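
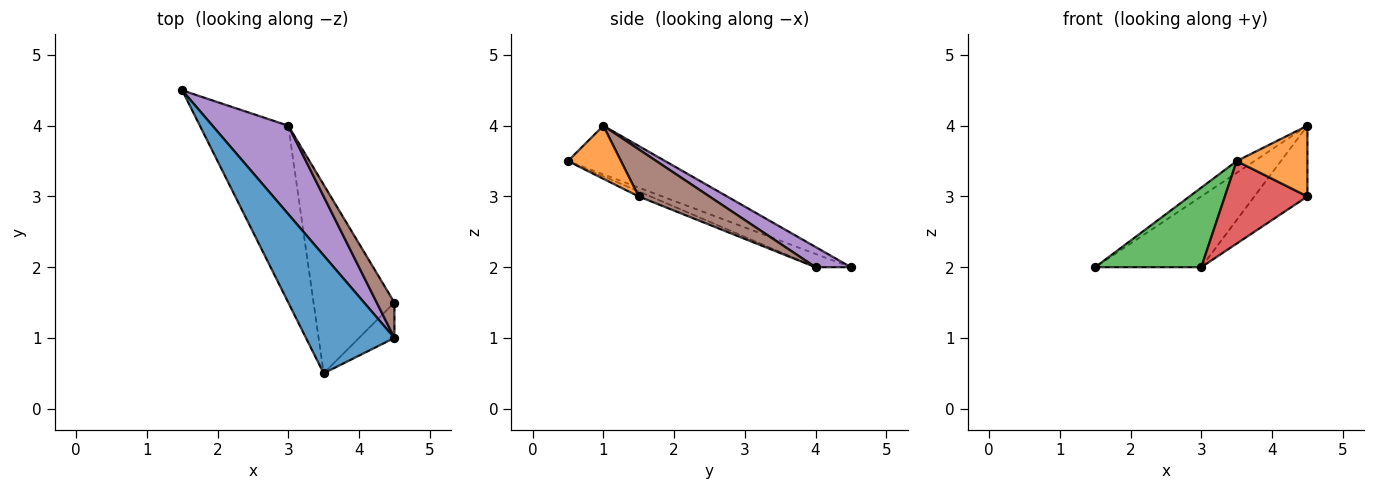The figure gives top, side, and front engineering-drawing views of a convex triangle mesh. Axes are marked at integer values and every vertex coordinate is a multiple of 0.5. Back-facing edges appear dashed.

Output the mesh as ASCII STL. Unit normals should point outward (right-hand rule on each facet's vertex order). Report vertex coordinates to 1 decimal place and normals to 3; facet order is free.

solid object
 facet normal -0.480 0.087 0.873
  outer loop
   vertex 4.5 1.0 4.0
   vertex 1.5 4.5 2.0
   vertex 3.5 0.5 3.5
  endloop
 endfacet
 facet normal 0.557 -0.743 -0.371
  outer loop
   vertex 4.5 1.0 4.0
   vertex 3.5 0.5 3.5
   vertex 4.5 1.5 3.0
  endloop
 endfacet
 facet normal -0.136 -0.407 -0.904
  outer loop
   vertex 3.0 4.0 2.0
   vertex 3.5 0.5 3.5
   vertex 1.5 4.5 2.0
  endloop
 endfacet
 facet normal -0.057 -0.400 -0.915
  outer loop
   vertex 3.0 4.0 2.0
   vertex 4.5 1.5 3.0
   vertex 3.5 0.5 3.5
  endloop
 endfacet
 facet normal 0.204 0.612 0.764
  outer loop
   vertex 3.0 4.0 2.0
   vertex 1.5 4.5 2.0
   vertex 4.5 1.0 4.0
  endloop
 endfacet
 facet normal 0.766 0.575 0.287
  outer loop
   vertex 3.0 4.0 2.0
   vertex 4.5 1.0 4.0
   vertex 4.5 1.5 3.0
  endloop
 endfacet
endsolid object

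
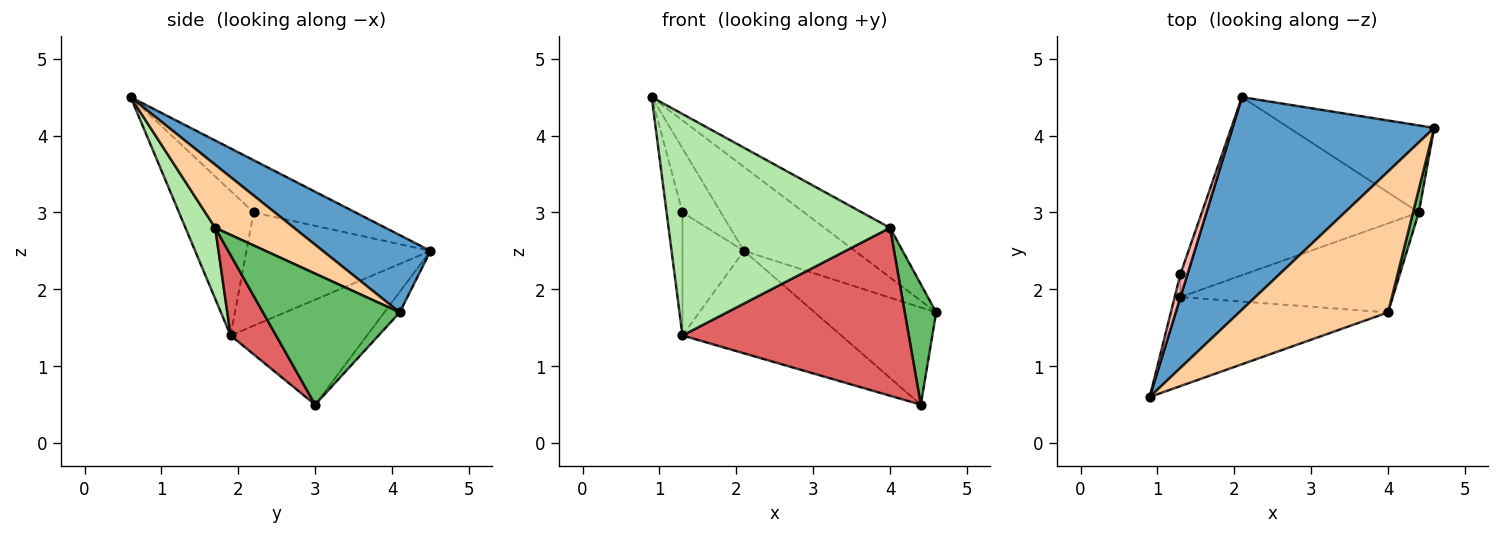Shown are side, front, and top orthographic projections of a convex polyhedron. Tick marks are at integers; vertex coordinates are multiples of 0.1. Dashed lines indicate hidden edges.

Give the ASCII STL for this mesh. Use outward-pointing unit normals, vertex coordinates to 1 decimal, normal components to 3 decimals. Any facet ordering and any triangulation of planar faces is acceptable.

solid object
 facet normal 0.336 0.346 0.876
  outer loop
   vertex 2.1 4.5 2.5
   vertex 0.9 0.6 4.5
   vertex 4.6 4.1 1.7
  endloop
 endfacet
 facet normal -0.094 0.742 -0.664
  outer loop
   vertex 4.4 3.0 0.5
   vertex 2.1 4.5 2.5
   vertex 4.6 4.1 1.7
  endloop
 endfacet
 facet normal -0.394 0.458 -0.797
  outer loop
   vertex 1.3 1.9 1.4
   vertex 2.1 4.5 2.5
   vertex 4.4 3.0 0.5
  endloop
 endfacet
 facet normal 0.371 0.309 0.876
  outer loop
   vertex 4.0 1.7 2.8
   vertex 4.6 4.1 1.7
   vertex 0.9 0.6 4.5
  endloop
 endfacet
 facet normal 0.974 -0.224 0.043
  outer loop
   vertex 4.0 1.7 2.8
   vertex 4.4 3.0 0.5
   vertex 4.6 4.1 1.7
  endloop
 endfacet
 facet normal 0.124 -0.921 -0.370
  outer loop
   vertex 4.0 1.7 2.8
   vertex 0.9 0.6 4.5
   vertex 1.3 1.9 1.4
  endloop
 endfacet
 facet normal 0.175 -0.870 -0.461
  outer loop
   vertex 4.0 1.7 2.8
   vertex 1.3 1.9 1.4
   vertex 4.4 3.0 0.5
  endloop
 endfacet
 facet normal -0.928 0.350 0.126
  outer loop
   vertex 1.3 2.2 3.0
   vertex 0.9 0.6 4.5
   vertex 2.1 4.5 2.5
  endloop
 endfacet
 facet normal -0.977 0.208 -0.039
  outer loop
   vertex 1.3 2.2 3.0
   vertex 1.3 1.9 1.4
   vertex 0.9 0.6 4.5
  endloop
 endfacet
 facet normal -0.947 0.316 -0.059
  outer loop
   vertex 1.3 2.2 3.0
   vertex 2.1 4.5 2.5
   vertex 1.3 1.9 1.4
  endloop
 endfacet
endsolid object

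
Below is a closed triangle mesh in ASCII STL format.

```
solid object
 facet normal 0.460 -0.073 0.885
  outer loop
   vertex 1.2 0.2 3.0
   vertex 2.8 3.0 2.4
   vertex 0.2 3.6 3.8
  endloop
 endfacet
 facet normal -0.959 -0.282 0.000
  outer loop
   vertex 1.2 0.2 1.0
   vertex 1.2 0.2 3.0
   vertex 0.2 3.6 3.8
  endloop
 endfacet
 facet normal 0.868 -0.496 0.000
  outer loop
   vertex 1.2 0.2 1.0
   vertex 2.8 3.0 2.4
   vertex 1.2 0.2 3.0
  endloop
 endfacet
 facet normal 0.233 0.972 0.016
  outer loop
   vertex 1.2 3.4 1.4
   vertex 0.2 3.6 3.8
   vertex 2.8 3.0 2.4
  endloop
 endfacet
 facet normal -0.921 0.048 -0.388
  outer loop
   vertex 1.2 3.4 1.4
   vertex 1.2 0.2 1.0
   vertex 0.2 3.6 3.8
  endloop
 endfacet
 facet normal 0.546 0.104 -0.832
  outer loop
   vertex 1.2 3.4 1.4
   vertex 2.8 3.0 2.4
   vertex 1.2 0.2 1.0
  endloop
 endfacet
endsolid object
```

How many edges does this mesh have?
9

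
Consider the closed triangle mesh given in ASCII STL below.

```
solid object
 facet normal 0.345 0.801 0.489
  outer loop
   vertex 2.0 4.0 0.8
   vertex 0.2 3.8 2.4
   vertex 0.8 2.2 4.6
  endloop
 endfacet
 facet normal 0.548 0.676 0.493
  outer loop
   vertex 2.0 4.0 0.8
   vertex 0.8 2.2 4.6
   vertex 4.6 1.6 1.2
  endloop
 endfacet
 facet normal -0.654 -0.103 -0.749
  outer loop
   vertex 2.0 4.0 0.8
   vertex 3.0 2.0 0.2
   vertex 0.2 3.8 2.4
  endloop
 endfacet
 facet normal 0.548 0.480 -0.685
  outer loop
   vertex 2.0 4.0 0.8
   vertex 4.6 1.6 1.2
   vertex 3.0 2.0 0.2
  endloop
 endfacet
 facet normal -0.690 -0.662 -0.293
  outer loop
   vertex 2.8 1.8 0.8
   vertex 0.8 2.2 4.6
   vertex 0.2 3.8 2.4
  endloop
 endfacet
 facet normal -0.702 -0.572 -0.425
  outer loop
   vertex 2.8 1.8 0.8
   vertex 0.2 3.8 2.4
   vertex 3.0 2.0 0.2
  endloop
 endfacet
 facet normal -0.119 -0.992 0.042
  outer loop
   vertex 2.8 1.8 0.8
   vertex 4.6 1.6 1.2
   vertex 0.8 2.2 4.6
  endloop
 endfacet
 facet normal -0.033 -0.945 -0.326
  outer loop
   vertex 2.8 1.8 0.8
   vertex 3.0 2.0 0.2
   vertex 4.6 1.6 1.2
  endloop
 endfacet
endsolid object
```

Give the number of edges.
12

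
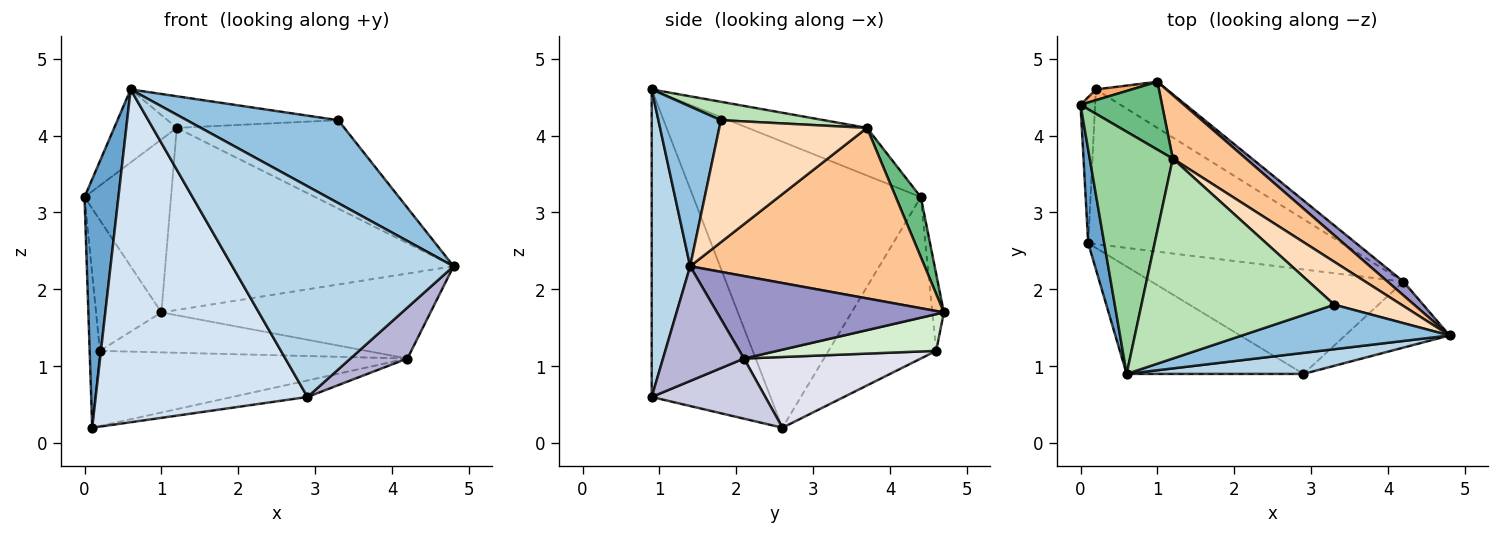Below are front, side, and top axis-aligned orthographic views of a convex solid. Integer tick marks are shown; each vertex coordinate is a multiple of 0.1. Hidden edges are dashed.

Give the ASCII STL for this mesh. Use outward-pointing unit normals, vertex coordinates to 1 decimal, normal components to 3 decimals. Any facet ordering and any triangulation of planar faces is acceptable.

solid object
 facet normal -0.988 -0.147 0.055
  outer loop
   vertex 0.1 2.6 0.2
   vertex 0.6 0.9 4.6
   vertex 0.0 4.4 3.2
  endloop
 endfacet
 facet normal 0.342 -0.828 0.444
  outer loop
   vertex 3.3 1.8 4.2
   vertex 0.6 0.9 4.6
   vertex 4.8 1.4 2.3
  endloop
 endfacet
 facet normal 0.170 -0.980 0.098
  outer loop
   vertex 2.9 0.9 0.6
   vertex 4.8 1.4 2.3
   vertex 0.6 0.9 4.6
  endloop
 endfacet
 facet normal -0.471 -0.840 -0.271
  outer loop
   vertex 2.9 0.9 0.6
   vertex 0.6 0.9 4.6
   vertex 0.1 2.6 0.2
  endloop
 endfacet
 facet normal -0.991 0.094 -0.090
  outer loop
   vertex 0.2 4.6 1.2
   vertex 0.1 2.6 0.2
   vertex 0.0 4.4 3.2
  endloop
 endfacet
 facet normal -0.173 0.982 0.081
  outer loop
   vertex 0.2 4.6 1.2
   vertex 0.0 4.4 3.2
   vertex 1.0 4.7 1.7
  endloop
 endfacet
 facet normal 0.609 0.749 0.261
  outer loop
   vertex 1.2 3.7 4.1
   vertex 4.8 1.4 2.3
   vertex 1.0 4.7 1.7
  endloop
 endfacet
 facet normal 0.621 0.705 0.342
  outer loop
   vertex 1.2 3.7 4.1
   vertex 3.3 1.8 4.2
   vertex 4.8 1.4 2.3
  endloop
 endfacet
 facet normal 0.260 0.899 0.353
  outer loop
   vertex 1.2 3.7 4.1
   vertex 1.0 4.7 1.7
   vertex 0.0 4.4 3.2
  endloop
 endfacet
 facet normal -0.482 0.253 0.839
  outer loop
   vertex 1.2 3.7 4.1
   vertex 0.0 4.4 3.2
   vertex 0.6 0.9 4.6
  endloop
 endfacet
 facet normal 0.094 0.155 0.983
  outer loop
   vertex 1.2 3.7 4.1
   vertex 0.6 0.9 4.6
   vertex 3.3 1.8 4.2
  endloop
 endfacet
 facet normal 0.364 0.610 -0.704
  outer loop
   vertex 4.2 2.1 1.1
   vertex 0.2 4.6 1.2
   vertex 1.0 4.7 1.7
  endloop
 endfacet
 facet normal 0.640 0.759 0.123
  outer loop
   vertex 4.2 2.1 1.1
   vertex 1.0 4.7 1.7
   vertex 4.8 1.4 2.3
  endloop
 endfacet
 facet normal 0.656 -0.462 -0.597
  outer loop
   vertex 4.2 2.1 1.1
   vertex 4.8 1.4 2.3
   vertex 2.9 0.9 0.6
  endloop
 endfacet
 facet normal 0.230 0.152 -0.961
  outer loop
   vertex 4.2 2.1 1.1
   vertex 2.9 0.9 0.6
   vertex 0.1 2.6 0.2
  endloop
 endfacet
 facet normal 0.243 0.424 -0.872
  outer loop
   vertex 4.2 2.1 1.1
   vertex 0.1 2.6 0.2
   vertex 0.2 4.6 1.2
  endloop
 endfacet
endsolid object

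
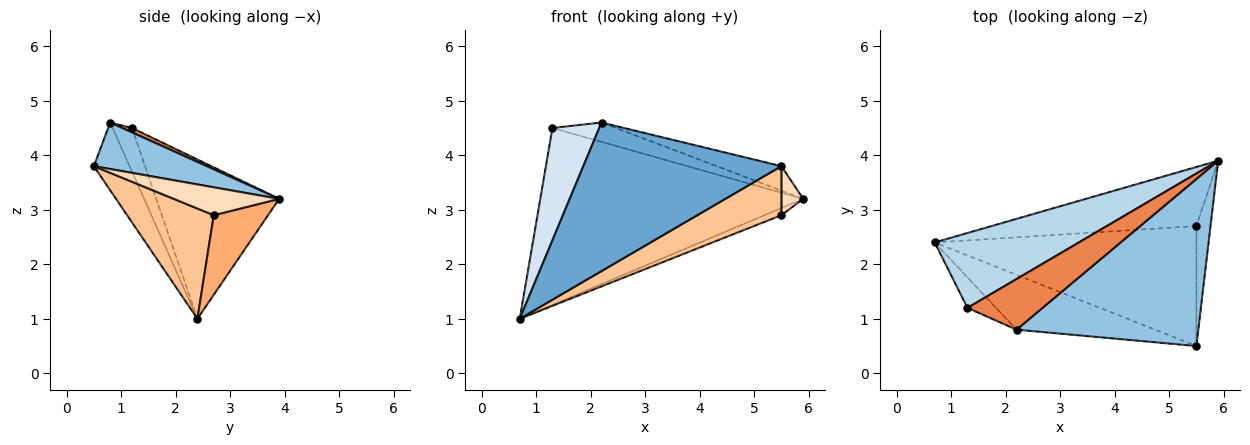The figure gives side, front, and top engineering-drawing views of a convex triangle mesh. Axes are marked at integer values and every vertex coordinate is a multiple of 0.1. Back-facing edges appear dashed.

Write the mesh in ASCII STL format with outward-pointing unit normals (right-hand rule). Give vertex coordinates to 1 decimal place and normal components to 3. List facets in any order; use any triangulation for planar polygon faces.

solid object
 facet normal -0.167 -0.925 -0.342
  outer loop
   vertex 2.2 0.8 4.6
   vertex 0.7 2.4 1.0
   vertex 5.5 0.5 3.8
  endloop
 endfacet
 facet normal 0.245 0.140 0.959
  outer loop
   vertex 2.2 0.8 4.6
   vertex 5.5 0.5 3.8
   vertex 5.9 3.9 3.2
  endloop
 endfacet
 facet normal -0.395 0.846 0.358
  outer loop
   vertex 1.3 1.2 4.5
   vertex 5.9 3.9 3.2
   vertex 0.7 2.4 1.0
  endloop
 endfacet
 facet normal -0.371 -0.896 -0.244
  outer loop
   vertex 1.3 1.2 4.5
   vertex 0.7 2.4 1.0
   vertex 2.2 0.8 4.6
  endloop
 endfacet
 facet normal 0.055 0.356 0.933
  outer loop
   vertex 1.3 1.2 4.5
   vertex 2.2 0.8 4.6
   vertex 5.9 3.9 3.2
  endloop
 endfacet
 facet normal 0.360 0.112 -0.926
  outer loop
   vertex 5.5 2.7 2.9
   vertex 0.7 2.4 1.0
   vertex 5.9 3.9 3.2
  endloop
 endfacet
 facet normal 0.363 -0.353 -0.862
  outer loop
   vertex 5.5 2.7 2.9
   vertex 5.5 0.5 3.8
   vertex 0.7 2.4 1.0
  endloop
 endfacet
 facet normal 0.878 -0.182 -0.444
  outer loop
   vertex 5.5 2.7 2.9
   vertex 5.9 3.9 3.2
   vertex 5.5 0.5 3.8
  endloop
 endfacet
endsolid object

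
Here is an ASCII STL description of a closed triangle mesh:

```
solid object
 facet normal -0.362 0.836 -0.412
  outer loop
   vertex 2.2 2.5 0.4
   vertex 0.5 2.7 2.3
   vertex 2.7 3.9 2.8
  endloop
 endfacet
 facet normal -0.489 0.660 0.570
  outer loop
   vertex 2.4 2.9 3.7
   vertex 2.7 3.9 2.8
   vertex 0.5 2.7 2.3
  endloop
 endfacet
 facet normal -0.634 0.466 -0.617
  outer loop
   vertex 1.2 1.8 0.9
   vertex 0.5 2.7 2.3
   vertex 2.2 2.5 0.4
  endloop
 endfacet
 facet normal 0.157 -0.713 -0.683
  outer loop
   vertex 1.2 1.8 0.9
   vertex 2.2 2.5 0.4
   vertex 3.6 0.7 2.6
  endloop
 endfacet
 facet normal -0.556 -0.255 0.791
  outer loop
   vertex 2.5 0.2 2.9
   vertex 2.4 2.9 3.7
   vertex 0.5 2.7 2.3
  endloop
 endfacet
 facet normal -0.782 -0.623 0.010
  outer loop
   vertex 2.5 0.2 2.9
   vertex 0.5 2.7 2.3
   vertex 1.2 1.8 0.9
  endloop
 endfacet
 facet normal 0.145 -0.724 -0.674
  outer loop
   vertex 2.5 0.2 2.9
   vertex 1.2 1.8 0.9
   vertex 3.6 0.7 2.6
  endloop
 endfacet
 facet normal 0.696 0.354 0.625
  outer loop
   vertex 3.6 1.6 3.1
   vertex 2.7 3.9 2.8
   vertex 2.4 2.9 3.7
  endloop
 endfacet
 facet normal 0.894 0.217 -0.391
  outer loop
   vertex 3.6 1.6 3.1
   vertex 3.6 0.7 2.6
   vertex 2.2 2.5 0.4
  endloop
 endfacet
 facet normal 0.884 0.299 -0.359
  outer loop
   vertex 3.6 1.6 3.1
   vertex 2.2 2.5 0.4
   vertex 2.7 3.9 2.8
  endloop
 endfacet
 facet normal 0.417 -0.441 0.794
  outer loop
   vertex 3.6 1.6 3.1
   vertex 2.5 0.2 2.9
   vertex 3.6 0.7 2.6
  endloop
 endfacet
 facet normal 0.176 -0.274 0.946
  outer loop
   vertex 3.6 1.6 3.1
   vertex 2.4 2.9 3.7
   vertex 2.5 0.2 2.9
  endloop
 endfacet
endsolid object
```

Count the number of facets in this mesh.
12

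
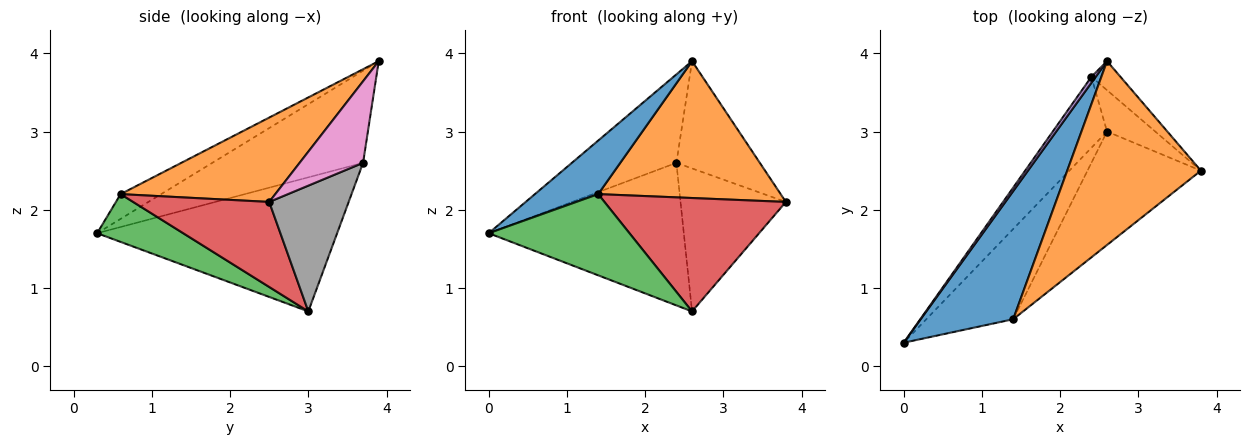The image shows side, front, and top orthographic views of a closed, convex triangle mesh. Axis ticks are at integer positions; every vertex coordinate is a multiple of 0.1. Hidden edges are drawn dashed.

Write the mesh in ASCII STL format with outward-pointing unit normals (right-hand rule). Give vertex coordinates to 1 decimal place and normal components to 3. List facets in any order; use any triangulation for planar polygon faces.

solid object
 facet normal -0.240 -0.374 0.896
  outer loop
   vertex 1.4 0.6 2.2
   vertex 2.6 3.9 3.9
   vertex 0.0 0.3 1.7
  endloop
 endfacet
 facet normal 0.452 -0.533 0.716
  outer loop
   vertex 1.4 0.6 2.2
   vertex 3.8 2.5 2.1
   vertex 2.6 3.9 3.9
  endloop
 endfacet
 facet normal 0.378 -0.619 -0.688
  outer loop
   vertex 1.4 0.6 2.2
   vertex 0.0 0.3 1.7
   vertex 2.6 3.0 0.7
  endloop
 endfacet
 facet normal 0.469 -0.625 -0.625
  outer loop
   vertex 1.4 0.6 2.2
   vertex 2.6 3.0 0.7
   vertex 3.8 2.5 2.1
  endloop
 endfacet
 facet normal -0.821 0.569 0.039
  outer loop
   vertex 2.4 3.7 2.6
   vertex 0.0 0.3 1.7
   vertex 2.6 3.9 3.9
  endloop
 endfacet
 facet normal -0.740 0.602 -0.300
  outer loop
   vertex 2.4 3.7 2.6
   vertex 2.6 3.0 0.7
   vertex 0.0 0.3 1.7
  endloop
 endfacet
 facet normal 0.592 0.778 -0.211
  outer loop
   vertex 2.4 3.7 2.6
   vertex 2.6 3.9 3.9
   vertex 3.8 2.5 2.1
  endloop
 endfacet
 facet normal 0.587 0.778 -0.225
  outer loop
   vertex 2.4 3.7 2.6
   vertex 3.8 2.5 2.1
   vertex 2.6 3.0 0.7
  endloop
 endfacet
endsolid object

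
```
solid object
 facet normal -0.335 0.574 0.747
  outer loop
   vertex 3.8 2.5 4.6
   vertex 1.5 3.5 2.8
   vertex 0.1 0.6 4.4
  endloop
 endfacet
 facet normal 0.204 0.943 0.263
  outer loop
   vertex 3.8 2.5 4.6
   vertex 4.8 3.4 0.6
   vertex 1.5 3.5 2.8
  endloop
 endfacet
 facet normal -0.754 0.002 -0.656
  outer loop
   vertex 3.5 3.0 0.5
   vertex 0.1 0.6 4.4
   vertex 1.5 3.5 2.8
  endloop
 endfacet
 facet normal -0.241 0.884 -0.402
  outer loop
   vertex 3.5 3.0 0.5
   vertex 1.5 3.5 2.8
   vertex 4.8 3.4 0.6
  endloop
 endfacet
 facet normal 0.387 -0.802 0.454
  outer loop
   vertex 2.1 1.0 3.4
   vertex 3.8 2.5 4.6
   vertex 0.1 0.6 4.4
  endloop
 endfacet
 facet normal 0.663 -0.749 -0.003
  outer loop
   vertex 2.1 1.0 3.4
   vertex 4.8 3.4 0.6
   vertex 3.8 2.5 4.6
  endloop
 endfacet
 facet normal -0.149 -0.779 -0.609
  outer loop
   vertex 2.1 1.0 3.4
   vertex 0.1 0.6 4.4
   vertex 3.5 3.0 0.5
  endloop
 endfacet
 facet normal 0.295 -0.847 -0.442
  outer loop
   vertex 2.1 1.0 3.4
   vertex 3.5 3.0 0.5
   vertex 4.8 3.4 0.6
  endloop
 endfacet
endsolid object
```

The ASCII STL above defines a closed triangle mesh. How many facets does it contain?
8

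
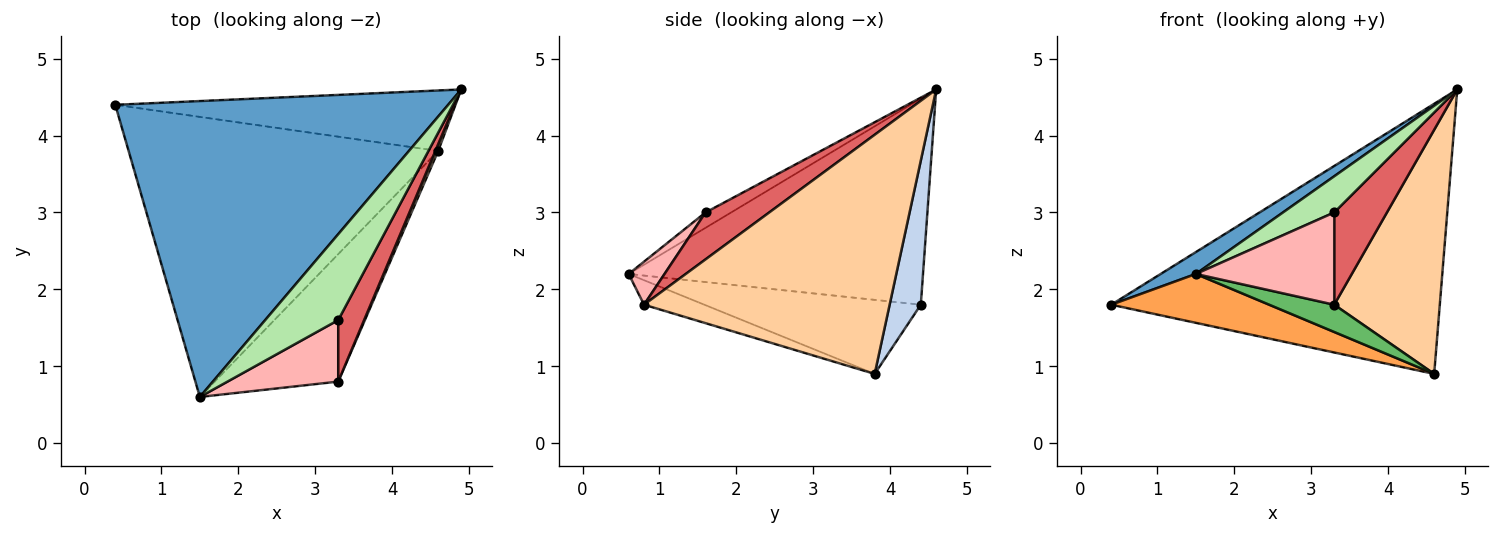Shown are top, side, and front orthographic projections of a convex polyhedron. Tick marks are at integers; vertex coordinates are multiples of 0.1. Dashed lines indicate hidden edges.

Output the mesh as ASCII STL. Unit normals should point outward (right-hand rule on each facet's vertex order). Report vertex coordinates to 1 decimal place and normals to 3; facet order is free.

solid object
 facet normal -0.525 -0.063 0.849
  outer loop
   vertex 1.5 0.6 2.2
   vertex 4.9 4.6 4.6
   vertex 0.4 4.4 1.8
  endloop
 endfacet
 facet normal 0.092 0.972 -0.218
  outer loop
   vertex 4.6 3.8 0.9
   vertex 0.4 4.4 1.8
   vertex 4.9 4.6 4.6
  endloop
 endfacet
 facet normal -0.229 -0.167 -0.959
  outer loop
   vertex 4.6 3.8 0.9
   vertex 1.5 0.6 2.2
   vertex 0.4 4.4 1.8
  endloop
 endfacet
 facet normal 0.919 -0.395 0.011
  outer loop
   vertex 3.3 0.8 1.8
   vertex 4.6 3.8 0.9
   vertex 4.9 4.6 4.6
  endloop
 endfacet
 facet normal -0.190 -0.205 -0.960
  outer loop
   vertex 3.3 0.8 1.8
   vertex 1.5 0.6 2.2
   vertex 4.6 3.8 0.9
  endloop
 endfacet
 facet normal -0.190 -0.381 0.905
  outer loop
   vertex 3.3 1.6 3.0
   vertex 4.9 4.6 4.6
   vertex 1.5 0.6 2.2
  endloop
 endfacet
 facet normal 0.709 -0.587 0.391
  outer loop
   vertex 3.3 1.6 3.0
   vertex 3.3 0.8 1.8
   vertex 4.9 4.6 4.6
  endloop
 endfacet
 facet normal 0.211 -0.813 0.542
  outer loop
   vertex 3.3 1.6 3.0
   vertex 1.5 0.6 2.2
   vertex 3.3 0.8 1.8
  endloop
 endfacet
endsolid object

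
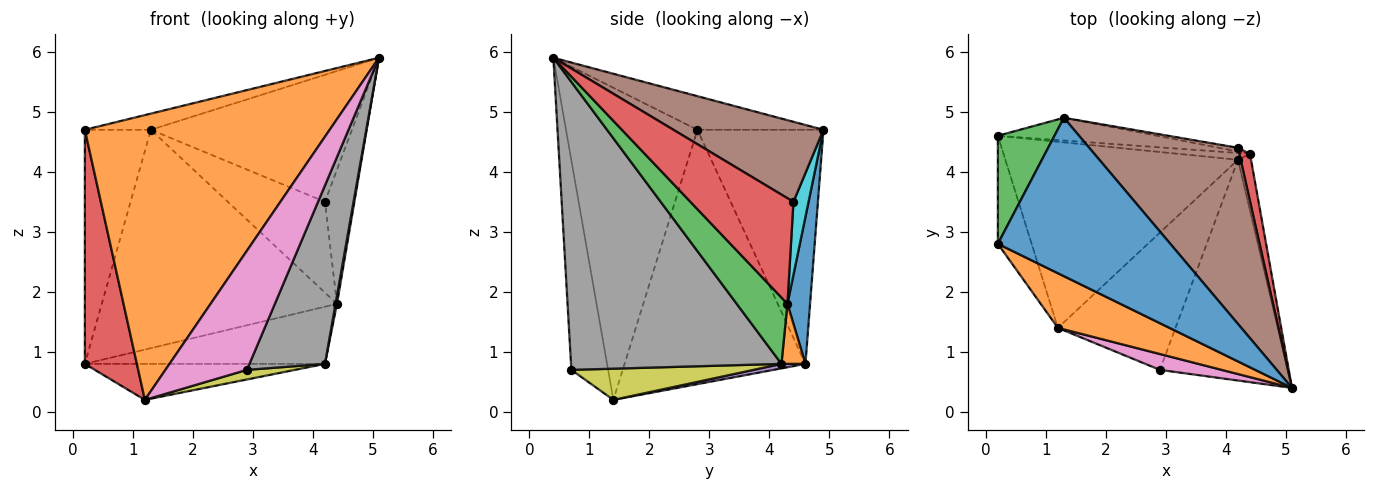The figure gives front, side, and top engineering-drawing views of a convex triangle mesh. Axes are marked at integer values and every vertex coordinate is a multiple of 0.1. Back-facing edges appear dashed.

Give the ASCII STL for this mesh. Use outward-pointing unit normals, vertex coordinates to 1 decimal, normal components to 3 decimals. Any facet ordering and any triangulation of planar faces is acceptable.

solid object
 facet normal -0.190 0.100 0.977
  outer loop
   vertex 1.3 4.9 4.7
   vertex 0.2 2.8 4.7
   vertex 5.1 0.4 5.9
  endloop
 endfacet
 facet normal -0.466 -0.869 0.167
  outer loop
   vertex 1.2 1.4 0.2
   vertex 5.1 0.4 5.9
   vertex 0.2 2.8 4.7
  endloop
 endfacet
 facet normal -0.866 0.454 0.209
  outer loop
   vertex 0.2 4.6 0.8
   vertex 0.2 2.8 4.7
   vertex 1.3 4.9 4.7
  endloop
 endfacet
 facet normal -0.953 -0.274 -0.127
  outer loop
   vertex 0.2 4.6 0.8
   vertex 1.2 1.4 0.2
   vertex 0.2 2.8 4.7
  endloop
 endfacet
 facet normal 0.019 0.190 -0.982
  outer loop
   vertex 0.2 4.6 0.8
   vertex 4.2 4.2 0.8
   vertex 1.2 1.4 0.2
  endloop
 endfacet
 facet normal 0.400 0.536 0.743
  outer loop
   vertex 4.2 4.4 3.5
   vertex 1.3 4.9 4.7
   vertex 5.1 0.4 5.9
  endloop
 endfacet
 facet normal -0.408 -0.905 0.120
  outer loop
   vertex 2.9 0.7 0.7
   vertex 5.1 0.4 5.9
   vertex 1.2 1.4 0.2
  endloop
 endfacet
 facet normal 0.869 -0.312 -0.385
  outer loop
   vertex 2.9 0.7 0.7
   vertex 4.2 4.2 0.8
   vertex 5.1 0.4 5.9
  endloop
 endfacet
 facet normal 0.256 -0.067 -0.964
  outer loop
   vertex 2.9 0.7 0.7
   vertex 1.2 1.4 0.2
   vertex 4.2 4.2 0.8
  endloop
 endfacet
 facet normal 0.154 0.987 -0.040
  outer loop
   vertex 4.4 4.3 1.8
   vertex 1.3 4.9 4.7
   vertex 4.2 4.4 3.5
  endloop
 endfacet
 facet normal 0.095 0.990 -0.103
  outer loop
   vertex 4.4 4.3 1.8
   vertex 0.2 4.6 0.8
   vertex 1.3 4.9 4.7
  endloop
 endfacet
 facet normal 0.099 0.988 -0.119
  outer loop
   vertex 4.4 4.3 1.8
   vertex 4.2 4.2 0.8
   vertex 0.2 4.6 0.8
  endloop
 endfacet
 facet normal 0.981 -0.027 -0.193
  outer loop
   vertex 4.4 4.3 1.8
   vertex 5.1 0.4 5.9
   vertex 4.2 4.2 0.8
  endloop
 endfacet
 facet normal 0.957 0.273 0.097
  outer loop
   vertex 4.4 4.3 1.8
   vertex 4.2 4.4 3.5
   vertex 5.1 0.4 5.9
  endloop
 endfacet
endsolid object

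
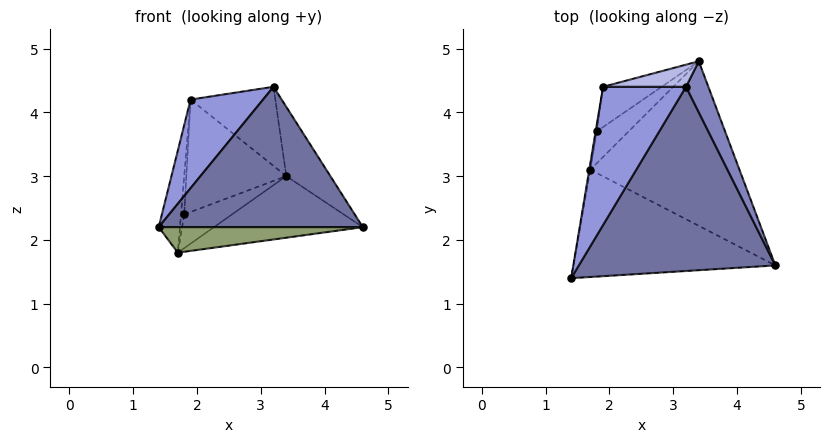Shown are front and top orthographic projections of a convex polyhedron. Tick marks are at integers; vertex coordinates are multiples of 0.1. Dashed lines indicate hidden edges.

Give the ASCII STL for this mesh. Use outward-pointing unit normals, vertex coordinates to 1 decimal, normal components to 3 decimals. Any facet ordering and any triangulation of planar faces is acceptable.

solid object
 facet normal 0.038 -0.606 0.795
  outer loop
   vertex 3.2 4.4 4.4
   vertex 1.4 1.4 2.2
   vertex 4.6 1.6 2.2
  endloop
 endfacet
 facet normal 0.931 0.295 0.217
  outer loop
   vertex 3.2 4.4 4.4
   vertex 4.6 1.6 2.2
   vertex 3.4 4.8 3.0
  endloop
 endfacet
 facet normal -0.128 -0.535 0.835
  outer loop
   vertex 1.9 4.4 4.2
   vertex 1.4 1.4 2.2
   vertex 3.2 4.4 4.4
  endloop
 endfacet
 facet normal -0.041 0.962 0.269
  outer loop
   vertex 1.9 4.4 4.2
   vertex 3.2 4.4 4.4
   vertex 3.4 4.8 3.0
  endloop
 endfacet
 facet normal 0.014 -0.231 -0.973
  outer loop
   vertex 1.7 3.1 1.8
   vertex 4.6 1.6 2.2
   vertex 1.4 1.4 2.2
  endloop
 endfacet
 facet normal 0.297 0.335 -0.894
  outer loop
   vertex 1.7 3.1 1.8
   vertex 3.4 4.8 3.0
   vertex 4.6 1.6 2.2
  endloop
 endfacet
 facet normal -0.985 0.171 -0.011
  outer loop
   vertex 1.7 3.1 1.8
   vertex 1.4 1.4 2.2
   vertex 1.9 4.4 4.2
  endloop
 endfacet
 facet normal -0.462 0.835 -0.299
  outer loop
   vertex 1.8 3.7 2.4
   vertex 1.9 4.4 4.2
   vertex 3.4 4.8 3.0
  endloop
 endfacet
 facet normal -0.236 0.707 -0.667
  outer loop
   vertex 1.8 3.7 2.4
   vertex 3.4 4.8 3.0
   vertex 1.7 3.1 1.8
  endloop
 endfacet
 facet normal -0.984 0.179 -0.015
  outer loop
   vertex 1.8 3.7 2.4
   vertex 1.7 3.1 1.8
   vertex 1.9 4.4 4.2
  endloop
 endfacet
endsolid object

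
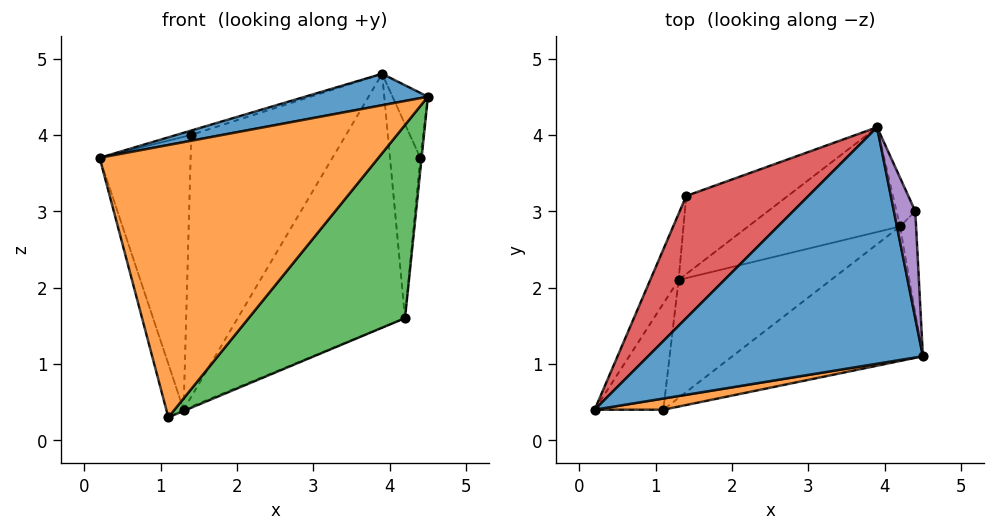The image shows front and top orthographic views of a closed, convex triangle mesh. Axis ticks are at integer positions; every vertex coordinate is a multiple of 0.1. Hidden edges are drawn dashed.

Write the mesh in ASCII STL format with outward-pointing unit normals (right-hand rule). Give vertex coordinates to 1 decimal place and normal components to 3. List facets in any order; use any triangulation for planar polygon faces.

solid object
 facet normal -0.161 -0.130 0.978
  outer loop
   vertex 3.9 4.1 4.8
   vertex 0.2 0.4 3.7
   vertex 4.5 1.1 4.5
  endloop
 endfacet
 facet normal 0.153 -0.987 0.041
  outer loop
   vertex 1.1 0.4 0.3
   vertex 4.5 1.1 4.5
   vertex 0.2 0.4 3.7
  endloop
 endfacet
 facet normal 0.658 -0.618 -0.430
  outer loop
   vertex 4.2 2.8 1.6
   vertex 4.5 1.1 4.5
   vertex 1.1 0.4 0.3
  endloop
 endfacet
 facet normal -0.316 0.034 0.948
  outer loop
   vertex 1.4 3.2 4.0
   vertex 0.2 0.4 3.7
   vertex 3.9 4.1 4.8
  endloop
 endfacet
 facet normal 0.949 0.163 0.269
  outer loop
   vertex 4.4 3.0 3.7
   vertex 3.9 4.1 4.8
   vertex 4.5 1.1 4.5
  endloop
 endfacet
 facet normal 0.995 0.012 -0.096
  outer loop
   vertex 4.4 3.0 3.7
   vertex 4.5 1.1 4.5
   vertex 4.2 2.8 1.6
  endloop
 endfacet
 facet normal 0.847 0.515 -0.130
  outer loop
   vertex 4.4 3.0 3.7
   vertex 4.2 2.8 1.6
   vertex 3.9 4.1 4.8
  endloop
 endfacet
 facet normal -0.959 0.128 -0.254
  outer loop
   vertex 1.3 2.1 0.4
   vertex 1.1 0.4 0.3
   vertex 0.2 0.4 3.7
  endloop
 endfacet
 facet normal -0.911 0.401 -0.097
  outer loop
   vertex 1.3 2.1 0.4
   vertex 0.2 0.4 3.7
   vertex 1.4 3.2 4.0
  endloop
 endfacet
 facet normal 0.380 0.010 -0.925
  outer loop
   vertex 1.3 2.1 0.4
   vertex 4.2 2.8 1.6
   vertex 1.1 0.4 0.3
  endloop
 endfacet
 facet normal -0.065 0.922 -0.381
  outer loop
   vertex 1.3 2.1 0.4
   vertex 3.9 4.1 4.8
   vertex 4.2 2.8 1.6
  endloop
 endfacet
 facet normal -0.246 0.929 -0.277
  outer loop
   vertex 1.3 2.1 0.4
   vertex 1.4 3.2 4.0
   vertex 3.9 4.1 4.8
  endloop
 endfacet
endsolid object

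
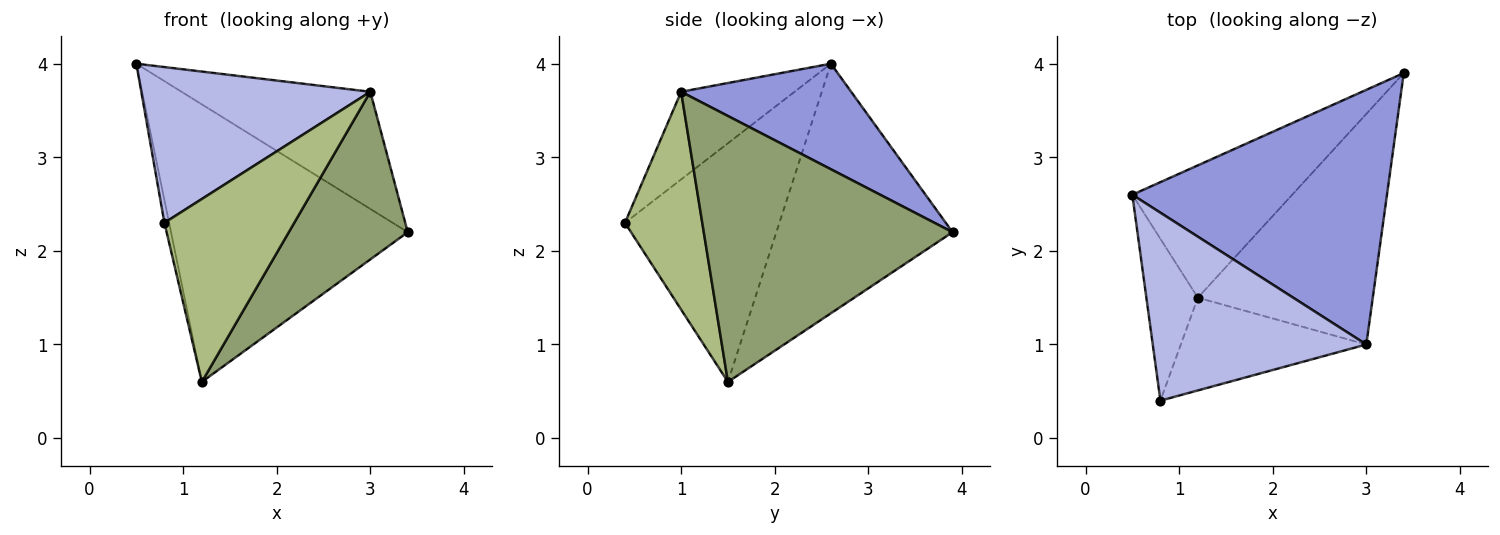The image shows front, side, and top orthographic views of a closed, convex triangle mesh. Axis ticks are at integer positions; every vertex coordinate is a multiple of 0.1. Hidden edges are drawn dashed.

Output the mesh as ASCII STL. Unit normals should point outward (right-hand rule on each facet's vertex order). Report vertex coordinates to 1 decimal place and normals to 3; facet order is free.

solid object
 facet normal -0.558 0.749 -0.357
  outer loop
   vertex 1.2 1.5 0.6
   vertex 0.5 2.6 4.0
   vertex 3.4 3.9 2.2
  endloop
 endfacet
 facet normal -0.977 0.030 -0.211
  outer loop
   vertex 1.2 1.5 0.6
   vertex 0.8 0.4 2.3
   vertex 0.5 2.6 4.0
  endloop
 endfacet
 facet normal 0.352 0.391 0.850
  outer loop
   vertex 3.0 1.0 3.7
   vertex 3.4 3.9 2.2
   vertex 0.5 2.6 4.0
  endloop
 endfacet
 facet normal -0.301 -0.608 0.734
  outer loop
   vertex 3.0 1.0 3.7
   vertex 0.5 2.6 4.0
   vertex 0.8 0.4 2.3
  endloop
 endfacet
 facet normal 0.776 -0.371 -0.510
  outer loop
   vertex 3.0 1.0 3.7
   vertex 1.2 1.5 0.6
   vertex 3.4 3.9 2.2
  endloop
 endfacet
 facet normal 0.469 -0.788 -0.399
  outer loop
   vertex 3.0 1.0 3.7
   vertex 0.8 0.4 2.3
   vertex 1.2 1.5 0.6
  endloop
 endfacet
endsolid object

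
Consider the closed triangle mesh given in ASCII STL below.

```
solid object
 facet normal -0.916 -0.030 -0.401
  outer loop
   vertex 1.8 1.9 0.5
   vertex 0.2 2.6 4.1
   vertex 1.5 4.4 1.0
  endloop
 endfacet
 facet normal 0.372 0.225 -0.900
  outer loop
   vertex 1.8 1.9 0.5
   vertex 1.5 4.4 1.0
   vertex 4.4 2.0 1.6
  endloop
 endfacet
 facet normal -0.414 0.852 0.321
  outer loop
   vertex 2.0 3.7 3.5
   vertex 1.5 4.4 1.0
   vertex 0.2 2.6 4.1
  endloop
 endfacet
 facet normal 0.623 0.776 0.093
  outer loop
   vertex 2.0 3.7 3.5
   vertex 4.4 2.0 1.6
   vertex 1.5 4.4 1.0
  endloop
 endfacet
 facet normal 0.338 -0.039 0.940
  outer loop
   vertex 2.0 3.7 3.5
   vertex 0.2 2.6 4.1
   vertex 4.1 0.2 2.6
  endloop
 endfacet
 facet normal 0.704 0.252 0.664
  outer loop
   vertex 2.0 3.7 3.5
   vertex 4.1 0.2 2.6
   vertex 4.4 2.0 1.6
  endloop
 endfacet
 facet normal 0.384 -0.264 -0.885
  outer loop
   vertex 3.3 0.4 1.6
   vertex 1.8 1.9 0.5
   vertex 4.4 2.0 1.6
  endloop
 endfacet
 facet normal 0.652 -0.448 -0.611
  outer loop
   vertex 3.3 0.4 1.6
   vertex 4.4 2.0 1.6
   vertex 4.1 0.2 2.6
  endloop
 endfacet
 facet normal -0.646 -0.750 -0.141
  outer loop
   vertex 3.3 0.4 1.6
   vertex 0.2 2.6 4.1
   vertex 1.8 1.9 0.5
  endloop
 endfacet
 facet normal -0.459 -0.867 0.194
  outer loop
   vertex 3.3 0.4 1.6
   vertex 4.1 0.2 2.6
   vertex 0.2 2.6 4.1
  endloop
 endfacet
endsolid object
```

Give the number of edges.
15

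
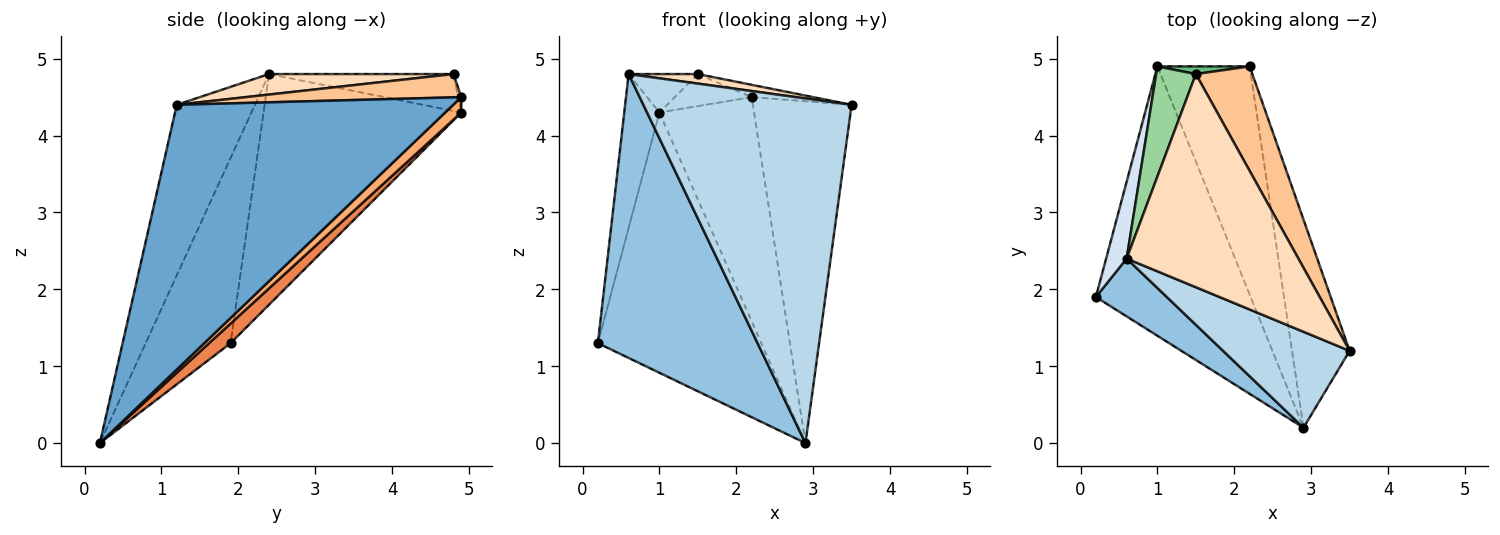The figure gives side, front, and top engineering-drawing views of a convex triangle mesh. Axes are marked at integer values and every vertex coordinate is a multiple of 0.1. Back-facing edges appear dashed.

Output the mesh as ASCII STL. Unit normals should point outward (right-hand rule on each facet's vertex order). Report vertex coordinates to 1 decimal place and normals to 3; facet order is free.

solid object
 facet normal 0.923 0.330 -0.201
  outer loop
   vertex 2.9 0.2 0.0
   vertex 2.2 4.9 4.5
   vertex 3.5 1.2 4.4
  endloop
 endfacet
 facet normal -0.462 -0.869 0.177
  outer loop
   vertex 0.6 2.4 4.8
   vertex 0.2 1.9 1.3
   vertex 2.9 0.2 0.0
  endloop
 endfacet
 facet normal -0.340 -0.906 0.252
  outer loop
   vertex 0.6 2.4 4.8
   vertex 2.9 0.2 0.0
   vertex 3.5 1.2 4.4
  endloop
 endfacet
 facet normal -0.981 0.174 0.087
  outer loop
   vertex 1.0 4.9 4.3
   vertex 0.2 1.9 1.3
   vertex 0.6 2.4 4.8
  endloop
 endfacet
 facet normal 0.091 0.692 -0.716
  outer loop
   vertex 1.0 4.9 4.3
   vertex 2.9 0.2 0.0
   vertex 0.2 1.9 1.3
  endloop
 endfacet
 facet normal 0.118 0.696 -0.708
  outer loop
   vertex 1.0 4.9 4.3
   vertex 2.2 4.9 4.5
   vertex 2.9 0.2 0.0
  endloop
 endfacet
 facet normal 0.379 0.108 0.919
  outer loop
   vertex 1.5 4.8 4.8
   vertex 3.5 1.2 4.4
   vertex 2.2 4.9 4.5
  endloop
 endfacet
 facet normal 0.118 -0.044 0.992
  outer loop
   vertex 1.5 4.8 4.8
   vertex 0.6 2.4 4.8
   vertex 3.5 1.2 4.4
  endloop
 endfacet
 facet normal -0.039 0.972 0.233
  outer loop
   vertex 1.5 4.8 4.8
   vertex 2.2 4.9 4.5
   vertex 1.0 4.9 4.3
  endloop
 endfacet
 facet normal -0.660 0.247 0.709
  outer loop
   vertex 1.5 4.8 4.8
   vertex 1.0 4.9 4.3
   vertex 0.6 2.4 4.8
  endloop
 endfacet
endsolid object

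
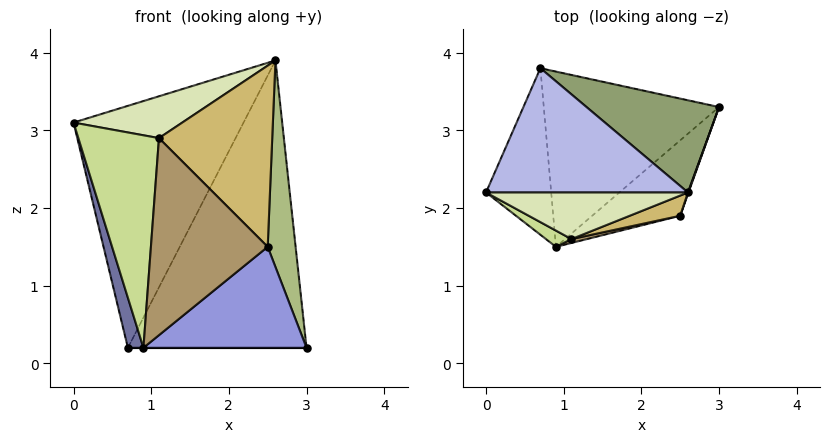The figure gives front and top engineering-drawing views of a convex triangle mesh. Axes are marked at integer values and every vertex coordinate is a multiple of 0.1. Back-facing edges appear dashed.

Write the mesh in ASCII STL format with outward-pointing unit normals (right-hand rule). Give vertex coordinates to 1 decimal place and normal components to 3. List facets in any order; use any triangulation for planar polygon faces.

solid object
 facet normal -0.957 -0.083 -0.277
  outer loop
   vertex 0.9 1.5 0.2
   vertex 0.0 2.2 3.1
   vertex 0.7 3.8 0.2
  endloop
 endfacet
 facet normal 0.000 0.000 -1.000
  outer loop
   vertex 0.9 1.5 0.2
   vertex 0.7 3.8 0.2
   vertex 3.0 3.3 0.2
  endloop
 endfacet
 facet normal 0.566 -0.660 -0.493
  outer loop
   vertex 2.5 1.9 1.5
   vertex 0.9 1.5 0.2
   vertex 3.0 3.3 0.2
  endloop
 endfacet
 facet normal -0.139 0.881 0.452
  outer loop
   vertex 2.6 2.2 3.9
   vertex 0.7 3.8 0.2
   vertex 0.0 2.2 3.1
  endloop
 endfacet
 facet normal 0.203 0.932 0.299
  outer loop
   vertex 2.6 2.2 3.9
   vertex 3.0 3.3 0.2
   vertex 0.7 3.8 0.2
  endloop
 endfacet
 facet normal 0.942 -0.334 0.003
  outer loop
   vertex 2.6 2.2 3.9
   vertex 2.5 1.9 1.5
   vertex 3.0 3.3 0.2
  endloop
 endfacet
 facet normal -0.468 -0.881 0.067
  outer loop
   vertex 1.1 1.6 2.9
   vertex 0.0 2.2 3.1
   vertex 0.9 1.5 0.2
  endloop
 endfacet
 facet normal -0.223 -0.651 0.725
  outer loop
   vertex 1.1 1.6 2.9
   vertex 2.6 2.2 3.9
   vertex 0.0 2.2 3.1
  endloop
 endfacet
 facet normal 0.228 -0.974 0.019
  outer loop
   vertex 1.1 1.6 2.9
   vertex 0.9 1.5 0.2
   vertex 2.5 1.9 1.5
  endloop
 endfacet
 facet normal 0.308 -0.946 0.105
  outer loop
   vertex 1.1 1.6 2.9
   vertex 2.5 1.9 1.5
   vertex 2.6 2.2 3.9
  endloop
 endfacet
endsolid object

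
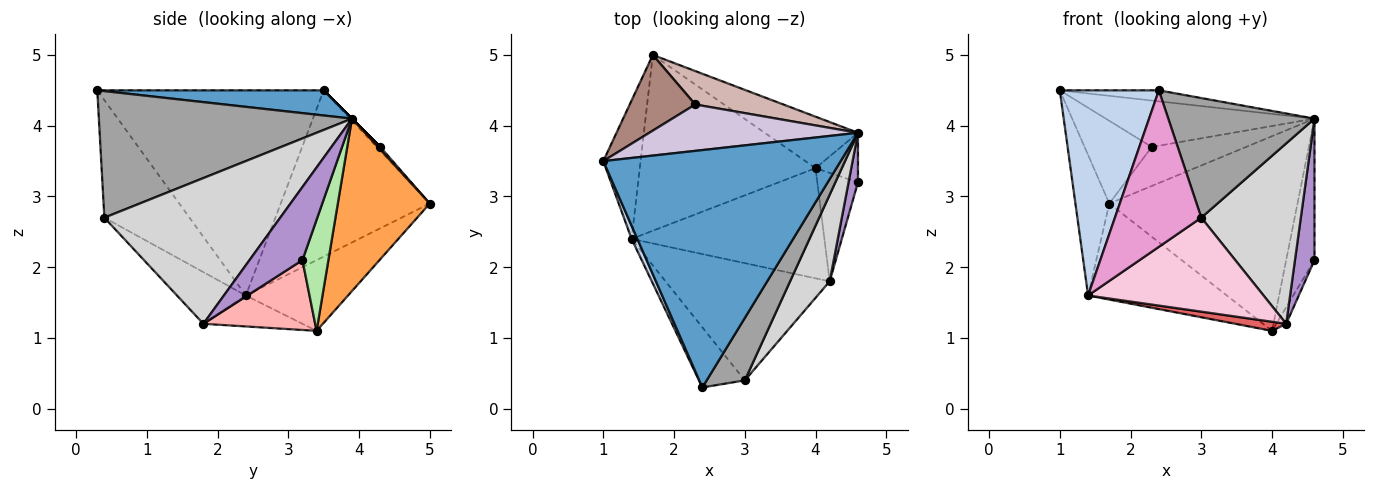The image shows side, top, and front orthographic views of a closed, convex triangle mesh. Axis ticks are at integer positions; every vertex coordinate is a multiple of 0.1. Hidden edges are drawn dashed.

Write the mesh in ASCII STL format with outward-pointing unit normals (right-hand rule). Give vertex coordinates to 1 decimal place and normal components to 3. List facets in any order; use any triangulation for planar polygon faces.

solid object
 facet normal 0.105 0.046 0.993
  outer loop
   vertex 2.4 0.3 4.5
   vertex 4.6 3.9 4.1
   vertex 1.0 3.5 4.5
  endloop
 endfacet
 facet normal -0.916 -0.401 0.026
  outer loop
   vertex 1.4 2.4 1.6
   vertex 2.4 0.3 4.5
   vertex 1.0 3.5 4.5
  endloop
 endfacet
 facet normal 0.427 0.874 -0.231
  outer loop
   vertex 1.7 5.0 2.9
   vertex 4.6 3.9 4.1
   vertex 4.0 3.4 1.1
  endloop
 endfacet
 facet normal -0.953 0.217 -0.214
  outer loop
   vertex 1.7 5.0 2.9
   vertex 1.4 2.4 1.6
   vertex 1.0 3.5 4.5
  endloop
 endfacet
 facet normal -0.333 0.452 -0.827
  outer loop
   vertex 1.7 5.0 2.9
   vertex 4.0 3.4 1.1
   vertex 1.4 2.4 1.6
  endloop
 endfacet
 facet normal 0.654 0.714 -0.250
  outer loop
   vertex 4.6 3.2 2.1
   vertex 4.0 3.4 1.1
   vertex 4.6 3.9 4.1
  endloop
 endfacet
 facet normal -0.158 -0.081 -0.984
  outer loop
   vertex 4.2 1.8 1.2
   vertex 1.4 2.4 1.6
   vertex 4.0 3.4 1.1
  endloop
 endfacet
 facet normal 0.862 0.076 -0.502
  outer loop
   vertex 4.2 1.8 1.2
   vertex 4.0 3.4 1.1
   vertex 4.6 3.2 2.1
  endloop
 endfacet
 facet normal 0.931 -0.343 0.120
  outer loop
   vertex 4.2 1.8 1.2
   vertex 4.6 3.2 2.1
   vertex 4.6 3.9 4.1
  endloop
 endfacet
 facet normal 0.000 0.707 0.707
  outer loop
   vertex 2.3 4.3 3.7
   vertex 1.0 3.5 4.5
   vertex 4.6 3.9 4.1
  endloop
 endfacet
 facet normal -0.039 0.737 0.674
  outer loop
   vertex 2.3 4.3 3.7
   vertex 1.7 5.0 2.9
   vertex 1.0 3.5 4.5
  endloop
 endfacet
 facet normal 0.019 0.759 0.650
  outer loop
   vertex 2.3 4.3 3.7
   vertex 4.6 3.9 4.1
   vertex 1.7 5.0 2.9
  endloop
 endfacet
 facet normal -0.677 -0.687 -0.264
  outer loop
   vertex 3.0 0.4 2.7
   vertex 2.4 0.3 4.5
   vertex 1.4 2.4 1.6
  endloop
 endfacet
 facet normal -0.238 -0.607 -0.758
  outer loop
   vertex 3.0 0.4 2.7
   vertex 1.4 2.4 1.6
   vertex 4.2 1.8 1.2
  endloop
 endfacet
 facet normal 0.838 -0.484 0.252
  outer loop
   vertex 3.0 0.4 2.7
   vertex 4.6 3.9 4.1
   vertex 2.4 0.3 4.5
  endloop
 endfacet
 facet normal 0.847 -0.479 0.230
  outer loop
   vertex 3.0 0.4 2.7
   vertex 4.2 1.8 1.2
   vertex 4.6 3.9 4.1
  endloop
 endfacet
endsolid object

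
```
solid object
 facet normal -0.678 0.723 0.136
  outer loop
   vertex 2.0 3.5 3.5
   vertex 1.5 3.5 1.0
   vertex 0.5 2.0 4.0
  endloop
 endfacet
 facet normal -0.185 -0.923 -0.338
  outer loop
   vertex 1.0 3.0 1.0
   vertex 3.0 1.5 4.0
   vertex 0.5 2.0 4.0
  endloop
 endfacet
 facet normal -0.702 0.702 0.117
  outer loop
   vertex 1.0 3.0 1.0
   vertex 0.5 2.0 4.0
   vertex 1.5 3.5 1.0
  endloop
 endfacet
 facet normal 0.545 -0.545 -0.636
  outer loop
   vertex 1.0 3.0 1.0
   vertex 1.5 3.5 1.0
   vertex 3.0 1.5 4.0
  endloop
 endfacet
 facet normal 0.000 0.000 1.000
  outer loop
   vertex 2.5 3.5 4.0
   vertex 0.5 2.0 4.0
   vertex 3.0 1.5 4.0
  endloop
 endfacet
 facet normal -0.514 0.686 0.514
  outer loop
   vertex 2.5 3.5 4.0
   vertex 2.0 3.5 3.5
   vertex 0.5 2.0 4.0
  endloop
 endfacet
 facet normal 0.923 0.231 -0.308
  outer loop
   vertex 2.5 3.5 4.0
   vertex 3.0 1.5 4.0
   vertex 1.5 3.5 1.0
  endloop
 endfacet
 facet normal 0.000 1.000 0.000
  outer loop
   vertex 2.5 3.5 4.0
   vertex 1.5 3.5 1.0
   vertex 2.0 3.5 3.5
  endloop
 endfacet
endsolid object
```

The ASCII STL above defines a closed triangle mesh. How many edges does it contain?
12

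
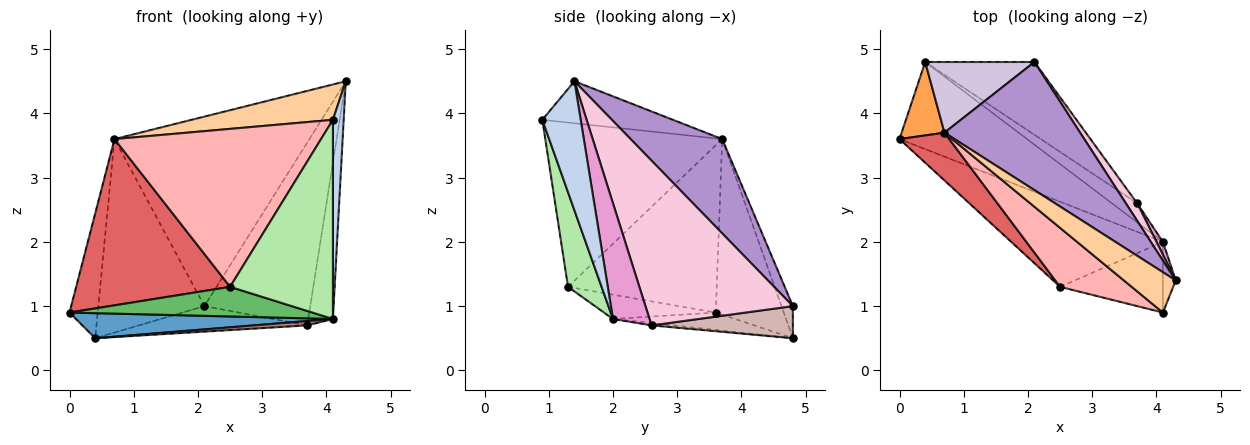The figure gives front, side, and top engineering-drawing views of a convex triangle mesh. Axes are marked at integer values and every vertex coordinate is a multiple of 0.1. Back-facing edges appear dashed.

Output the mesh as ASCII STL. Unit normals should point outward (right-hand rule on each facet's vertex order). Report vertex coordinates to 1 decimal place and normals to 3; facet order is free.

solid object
 facet normal -0.130 -0.274 -0.953
  outer loop
   vertex 4.1 2.0 0.8
   vertex 0.0 3.6 0.9
   vertex 0.4 4.8 0.5
  endloop
 endfacet
 facet normal 0.958 -0.269 -0.095
  outer loop
   vertex 4.1 2.0 0.8
   vertex 4.3 1.4 4.5
   vertex 4.1 0.9 3.9
  endloop
 endfacet
 facet normal -0.901 0.374 0.220
  outer loop
   vertex 0.7 3.7 3.6
   vertex 0.4 4.8 0.5
   vertex 0.0 3.6 0.9
  endloop
 endfacet
 facet normal -0.520 -0.563 0.642
  outer loop
   vertex 0.7 3.7 3.6
   vertex 4.1 0.9 3.9
   vertex 4.3 1.4 4.5
  endloop
 endfacet
 facet normal -0.150 -0.325 -0.934
  outer loop
   vertex 2.5 1.3 1.3
   vertex 0.0 3.6 0.9
   vertex 4.1 2.0 0.8
  endloop
 endfacet
 facet normal 0.294 -0.901 -0.320
  outer loop
   vertex 2.5 1.3 1.3
   vertex 4.1 2.0 0.8
   vertex 4.1 0.9 3.9
  endloop
 endfacet
 facet normal -0.680 -0.704 0.202
  outer loop
   vertex 2.5 1.3 1.3
   vertex 0.7 3.7 3.6
   vertex 0.0 3.6 0.9
  endloop
 endfacet
 facet normal -0.626 -0.731 0.273
  outer loop
   vertex 2.5 1.3 1.3
   vertex 4.1 0.9 3.9
   vertex 0.7 3.7 3.6
  endloop
 endfacet
 facet normal 0.363 0.772 0.522
  outer loop
   vertex 2.1 4.8 1.0
   vertex 0.7 3.7 3.6
   vertex 4.3 1.4 4.5
  endloop
 endfacet
 facet normal -0.100 0.935 0.341
  outer loop
   vertex 2.1 4.8 1.0
   vertex 0.4 4.8 0.5
   vertex 0.7 3.7 3.6
  endloop
 endfacet
 facet normal -0.088 -0.221 -0.971
  outer loop
   vertex 3.7 2.6 0.7
   vertex 4.1 2.0 0.8
   vertex 0.4 4.8 0.5
  endloop
 endfacet
 facet normal 0.267 0.319 -0.909
  outer loop
   vertex 3.7 2.6 0.7
   vertex 0.4 4.8 0.5
   vertex 2.1 4.8 1.0
  endloop
 endfacet
 facet normal 0.828 0.559 0.046
  outer loop
   vertex 3.7 2.6 0.7
   vertex 4.3 1.4 4.5
   vertex 4.1 2.0 0.8
  endloop
 endfacet
 facet normal 0.811 0.582 0.056
  outer loop
   vertex 3.7 2.6 0.7
   vertex 2.1 4.8 1.0
   vertex 4.3 1.4 4.5
  endloop
 endfacet
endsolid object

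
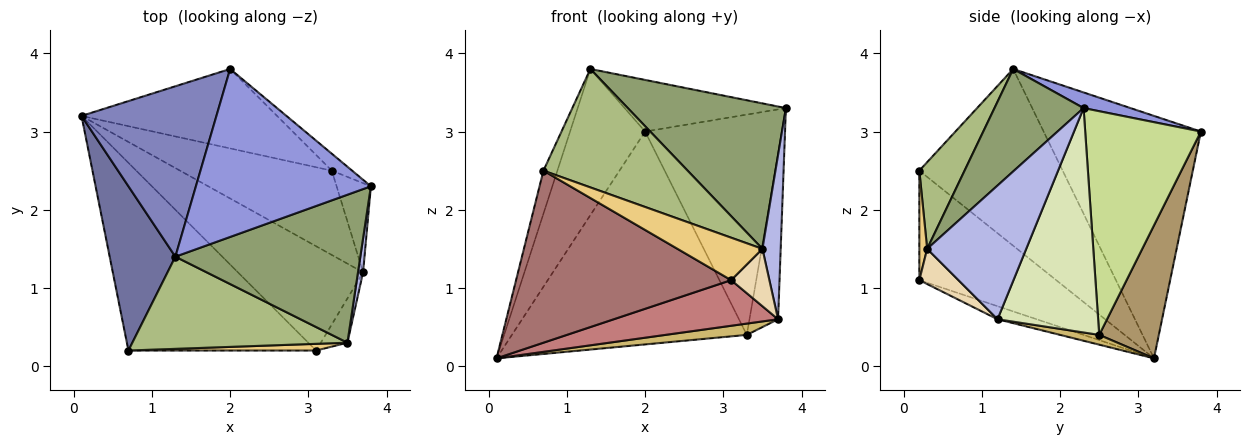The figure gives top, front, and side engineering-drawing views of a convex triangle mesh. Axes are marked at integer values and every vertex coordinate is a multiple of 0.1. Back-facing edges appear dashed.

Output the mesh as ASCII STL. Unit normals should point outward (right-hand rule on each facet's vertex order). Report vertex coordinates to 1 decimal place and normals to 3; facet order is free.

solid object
 facet normal -0.933 0.091 0.347
  outer loop
   vertex 1.3 1.4 3.8
   vertex 0.1 3.2 0.1
   vertex 0.7 0.2 2.5
  endloop
 endfacet
 facet normal -0.807 0.385 0.449
  outer loop
   vertex 1.3 1.4 3.8
   vertex 2.0 3.8 3.0
   vertex 0.1 3.2 0.1
  endloop
 endfacet
 facet normal 0.085 0.293 0.952
  outer loop
   vertex 1.3 1.4 3.8
   vertex 3.8 2.3 3.3
   vertex 2.0 3.8 3.0
  endloop
 endfacet
 facet normal 0.983 -0.181 0.037
  outer loop
   vertex 3.5 0.3 1.5
   vertex 3.7 1.2 0.6
   vertex 3.8 2.3 3.3
  endloop
 endfacet
 facet normal 0.367 -0.652 0.663
  outer loop
   vertex 3.5 0.3 1.5
   vertex 3.8 2.3 3.3
   vertex 1.3 1.4 3.8
  endloop
 endfacet
 facet normal 0.240 -0.766 0.596
  outer loop
   vertex 3.5 0.3 1.5
   vertex 1.3 1.4 3.8
   vertex 0.7 0.2 2.5
  endloop
 endfacet
 facet normal 0.645 0.762 -0.059
  outer loop
   vertex 3.3 2.5 0.4
   vertex 2.0 3.8 3.0
   vertex 3.8 2.3 3.3
  endloop
 endfacet
 facet normal 0.952 0.270 -0.145
  outer loop
   vertex 3.3 2.5 0.4
   vertex 3.8 2.3 3.3
   vertex 3.7 1.2 0.6
  endloop
 endfacet
 facet normal 0.231 0.912 -0.340
  outer loop
   vertex 3.3 2.5 0.4
   vertex 0.1 3.2 0.1
   vertex 2.0 3.8 3.0
  endloop
 endfacet
 facet normal 0.064 -0.133 -0.989
  outer loop
   vertex 3.3 2.5 0.4
   vertex 3.7 1.2 0.6
   vertex 0.1 3.2 0.1
  endloop
 endfacet
 facet normal 0.091 -0.984 0.155
  outer loop
   vertex 3.1 0.2 1.1
   vertex 3.5 0.3 1.5
   vertex 0.7 0.2 2.5
  endloop
 endfacet
 facet normal 0.629 -0.615 -0.475
  outer loop
   vertex 3.1 0.2 1.1
   vertex 3.7 1.2 0.6
   vertex 3.5 0.3 1.5
  endloop
 endfacet
 facet normal -0.395 -0.621 -0.677
  outer loop
   vertex 3.1 0.2 1.1
   vertex 0.7 0.2 2.5
   vertex 0.1 3.2 0.1
  endloop
 endfacet
 facet normal -0.095 -0.399 -0.912
  outer loop
   vertex 3.1 0.2 1.1
   vertex 0.1 3.2 0.1
   vertex 3.7 1.2 0.6
  endloop
 endfacet
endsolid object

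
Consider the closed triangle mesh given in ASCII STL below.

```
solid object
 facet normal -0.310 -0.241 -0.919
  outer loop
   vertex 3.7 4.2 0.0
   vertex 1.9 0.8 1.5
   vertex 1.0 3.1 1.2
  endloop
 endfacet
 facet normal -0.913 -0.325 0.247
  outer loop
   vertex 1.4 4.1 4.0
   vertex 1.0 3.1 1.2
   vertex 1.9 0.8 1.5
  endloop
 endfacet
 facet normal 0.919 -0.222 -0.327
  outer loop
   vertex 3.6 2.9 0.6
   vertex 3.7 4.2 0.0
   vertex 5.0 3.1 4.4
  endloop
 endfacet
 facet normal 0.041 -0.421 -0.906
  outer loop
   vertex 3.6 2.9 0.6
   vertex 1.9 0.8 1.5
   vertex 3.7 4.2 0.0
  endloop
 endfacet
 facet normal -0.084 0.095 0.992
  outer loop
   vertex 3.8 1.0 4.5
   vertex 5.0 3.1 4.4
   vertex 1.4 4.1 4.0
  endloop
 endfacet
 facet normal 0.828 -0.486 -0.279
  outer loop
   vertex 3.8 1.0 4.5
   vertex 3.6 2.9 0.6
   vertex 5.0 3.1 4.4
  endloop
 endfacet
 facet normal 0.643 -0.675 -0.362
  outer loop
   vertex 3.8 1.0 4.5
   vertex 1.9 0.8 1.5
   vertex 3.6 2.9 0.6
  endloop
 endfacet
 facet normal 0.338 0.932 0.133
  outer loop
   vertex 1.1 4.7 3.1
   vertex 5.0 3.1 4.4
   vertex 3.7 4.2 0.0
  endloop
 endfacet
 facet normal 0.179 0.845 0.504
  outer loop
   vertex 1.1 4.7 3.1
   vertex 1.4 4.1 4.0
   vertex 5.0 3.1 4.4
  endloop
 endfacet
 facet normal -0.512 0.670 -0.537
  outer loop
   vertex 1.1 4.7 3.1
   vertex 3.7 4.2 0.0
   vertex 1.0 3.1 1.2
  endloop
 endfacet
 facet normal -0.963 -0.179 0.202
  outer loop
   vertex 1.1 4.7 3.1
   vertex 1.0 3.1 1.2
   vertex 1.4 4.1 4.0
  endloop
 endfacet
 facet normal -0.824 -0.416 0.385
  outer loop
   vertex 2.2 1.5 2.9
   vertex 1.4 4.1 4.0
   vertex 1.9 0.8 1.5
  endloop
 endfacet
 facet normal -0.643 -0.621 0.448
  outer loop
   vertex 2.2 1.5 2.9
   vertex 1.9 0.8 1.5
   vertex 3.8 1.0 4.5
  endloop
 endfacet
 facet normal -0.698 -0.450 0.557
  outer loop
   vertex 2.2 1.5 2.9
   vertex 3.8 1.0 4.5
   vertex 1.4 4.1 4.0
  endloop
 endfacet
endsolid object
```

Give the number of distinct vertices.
9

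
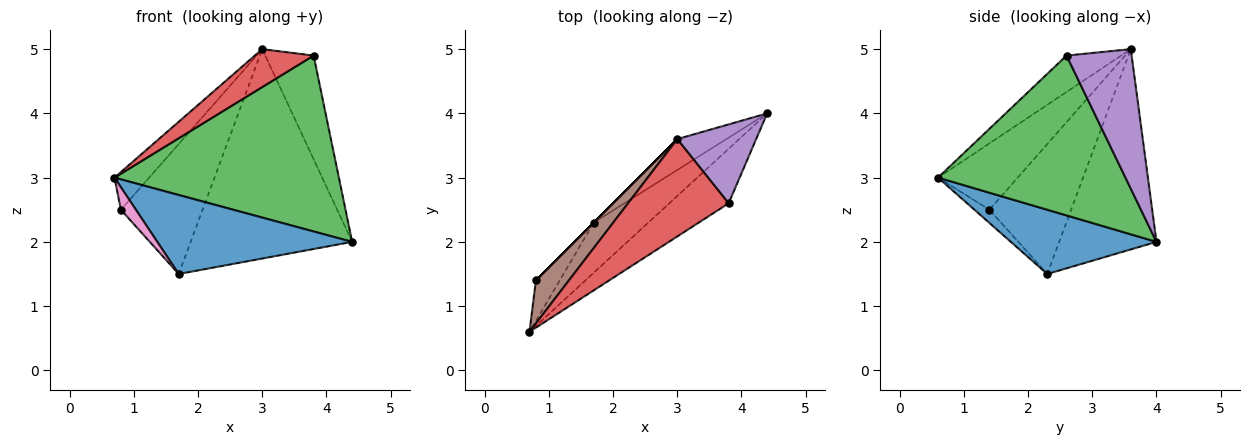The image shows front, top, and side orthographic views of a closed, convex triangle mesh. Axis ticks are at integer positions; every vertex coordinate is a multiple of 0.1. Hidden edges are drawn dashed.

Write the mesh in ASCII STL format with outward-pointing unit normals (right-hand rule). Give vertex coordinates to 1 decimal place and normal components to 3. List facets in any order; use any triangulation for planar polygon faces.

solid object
 facet normal 0.534 -0.714 -0.453
  outer loop
   vertex 1.7 2.3 1.5
   vertex 4.4 4.0 2.0
   vertex 0.7 0.6 3.0
  endloop
 endfacet
 facet normal -0.512 0.850 -0.126
  outer loop
   vertex 1.7 2.3 1.5
   vertex 3.0 3.6 5.0
   vertex 4.4 4.0 2.0
  endloop
 endfacet
 facet normal 0.624 -0.747 -0.231
  outer loop
   vertex 3.8 2.6 4.9
   vertex 0.7 0.6 3.0
   vertex 4.4 4.0 2.0
  endloop
 endfacet
 facet normal -0.319 -0.344 0.883
  outer loop
   vertex 3.8 2.6 4.9
   vertex 3.0 3.6 5.0
   vertex 0.7 0.6 3.0
  endloop
 endfacet
 facet normal 0.731 0.543 0.413
  outer loop
   vertex 3.8 2.6 4.9
   vertex 4.4 4.0 2.0
   vertex 3.0 3.6 5.0
  endloop
 endfacet
 facet normal -0.834 0.363 0.414
  outer loop
   vertex 0.8 1.4 2.5
   vertex 0.7 0.6 3.0
   vertex 3.0 3.6 5.0
  endloop
 endfacet
 facet normal -0.437 -0.437 -0.786
  outer loop
   vertex 0.8 1.4 2.5
   vertex 1.7 2.3 1.5
   vertex 0.7 0.6 3.0
  endloop
 endfacet
 facet normal -0.707 0.707 0.000
  outer loop
   vertex 0.8 1.4 2.5
   vertex 3.0 3.6 5.0
   vertex 1.7 2.3 1.5
  endloop
 endfacet
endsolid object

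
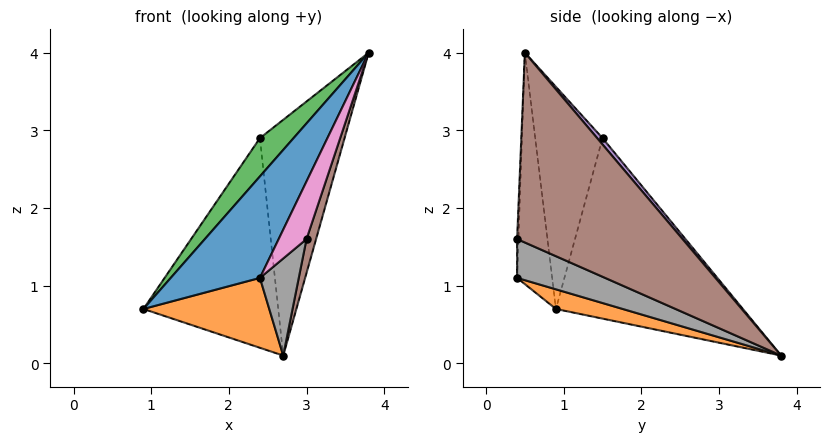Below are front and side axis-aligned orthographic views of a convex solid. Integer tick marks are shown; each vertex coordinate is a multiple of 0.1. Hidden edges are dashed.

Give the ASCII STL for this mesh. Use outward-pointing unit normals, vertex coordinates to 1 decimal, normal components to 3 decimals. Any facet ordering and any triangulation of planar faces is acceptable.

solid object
 facet normal -0.358 -0.911 0.204
  outer loop
   vertex 2.4 0.4 1.1
   vertex 3.8 0.5 4.0
   vertex 0.9 0.9 0.7
  endloop
 endfacet
 facet normal 0.155 -0.291 -0.944
  outer loop
   vertex 2.4 0.4 1.1
   vertex 0.9 0.9 0.7
   vertex 2.7 3.8 0.1
  endloop
 endfacet
 facet normal -0.722 -0.361 0.591
  outer loop
   vertex 2.4 1.5 2.9
   vertex 0.9 0.9 0.7
   vertex 3.8 0.5 4.0
  endloop
 endfacet
 facet normal -0.755 0.544 0.366
  outer loop
   vertex 2.4 1.5 2.9
   vertex 2.7 3.8 0.1
   vertex 0.9 0.9 0.7
  endloop
 endfacet
 facet normal 0.049 0.769 0.637
  outer loop
   vertex 2.4 1.5 2.9
   vertex 3.8 0.5 4.0
   vertex 2.7 3.8 0.1
  endloop
 endfacet
 facet normal 0.948 -0.055 -0.314
  outer loop
   vertex 3.0 0.4 1.6
   vertex 2.7 3.8 0.1
   vertex 3.8 0.5 4.0
  endloop
 endfacet
 facet normal -0.048 -0.997 0.058
  outer loop
   vertex 3.0 0.4 1.6
   vertex 3.8 0.5 4.0
   vertex 2.4 0.4 1.1
  endloop
 endfacet
 facet normal 0.616 -0.272 -0.739
  outer loop
   vertex 3.0 0.4 1.6
   vertex 2.4 0.4 1.1
   vertex 2.7 3.8 0.1
  endloop
 endfacet
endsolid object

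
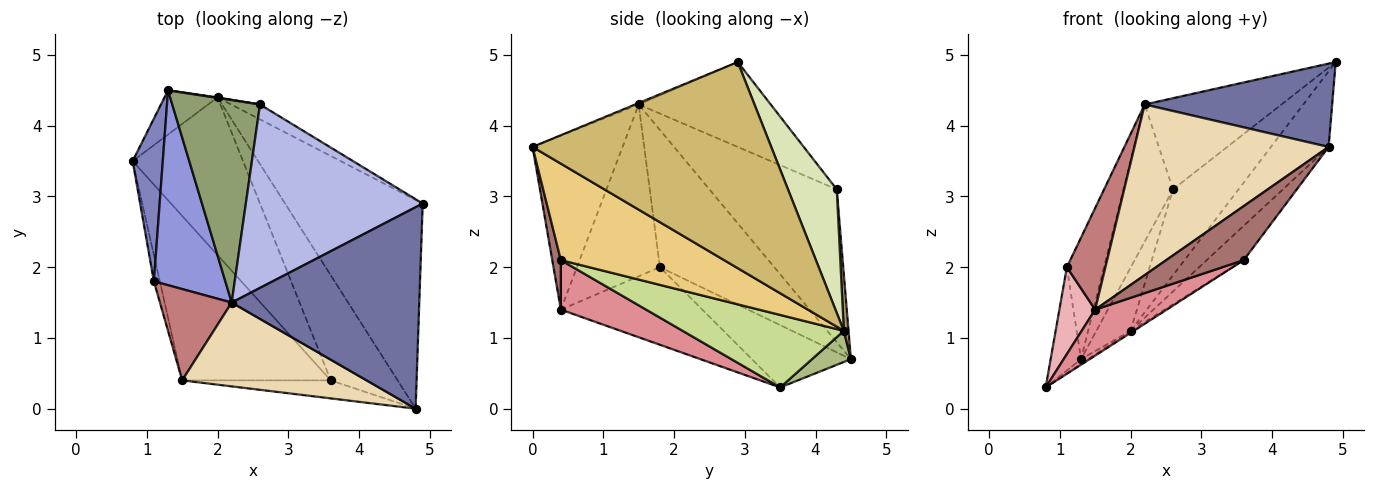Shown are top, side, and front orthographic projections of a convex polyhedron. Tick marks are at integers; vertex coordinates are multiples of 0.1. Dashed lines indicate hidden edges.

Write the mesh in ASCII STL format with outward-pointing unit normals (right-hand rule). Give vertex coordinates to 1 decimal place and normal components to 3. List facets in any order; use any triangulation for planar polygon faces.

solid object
 facet normal -0.007 -0.382 0.924
  outer loop
   vertex 2.2 1.5 4.3
   vertex 4.8 0.0 3.7
   vertex 4.9 2.9 4.9
  endloop
 endfacet
 facet normal -0.868 0.266 0.419
  outer loop
   vertex 1.1 1.8 2.0
   vertex 1.3 4.5 0.7
   vertex 0.8 3.5 0.3
  endloop
 endfacet
 facet normal -0.852 0.277 0.444
  outer loop
   vertex 1.1 1.8 2.0
   vertex 2.2 1.5 4.3
   vertex 1.3 4.5 0.7
  endloop
 endfacet
 facet normal -0.395 0.409 0.823
  outer loop
   vertex 2.6 4.3 3.1
   vertex 2.2 1.5 4.3
   vertex 4.9 2.9 4.9
  endloop
 endfacet
 facet normal -0.822 0.320 0.472
  outer loop
   vertex 2.6 4.3 3.1
   vertex 1.3 4.5 0.7
   vertex 2.2 1.5 4.3
  endloop
 endfacet
 facet normal 0.504 0.092 -0.859
  outer loop
   vertex 2.0 4.4 1.1
   vertex 0.8 3.5 0.3
   vertex 1.3 4.5 0.7
  endloop
 endfacet
 facet normal 0.549 0.011 -0.836
  outer loop
   vertex 2.0 4.4 1.1
   vertex 3.6 0.4 2.1
   vertex 0.8 3.5 0.3
  endloop
 endfacet
 facet normal 0.591 0.795 -0.138
  outer loop
   vertex 2.0 4.4 1.1
   vertex 2.6 4.3 3.1
   vertex 4.9 2.9 4.9
  endloop
 endfacet
 facet normal 0.137 0.991 0.009
  outer loop
   vertex 2.0 4.4 1.1
   vertex 1.3 4.5 0.7
   vertex 2.6 4.3 3.1
  endloop
 endfacet
 facet normal 0.815 0.197 -0.544
  outer loop
   vertex 2.0 4.4 1.1
   vertex 4.9 2.9 4.9
   vertex 4.8 0.0 3.7
  endloop
 endfacet
 facet normal 0.808 0.183 -0.560
  outer loop
   vertex 2.0 4.4 1.1
   vertex 4.8 0.0 3.7
   vertex 3.6 0.4 2.1
  endloop
 endfacet
 facet normal -0.384 -0.829 0.407
  outer loop
   vertex 1.5 0.4 1.4
   vertex 4.8 0.0 3.7
   vertex 2.2 1.5 4.3
  endloop
 endfacet
 facet normal 0.105 -0.943 -0.314
  outer loop
   vertex 1.5 0.4 1.4
   vertex 3.6 0.4 2.1
   vertex 4.8 0.0 3.7
  endloop
 endfacet
 facet normal -0.848 -0.394 0.354
  outer loop
   vertex 1.5 0.4 1.4
   vertex 2.2 1.5 4.3
   vertex 1.1 1.8 2.0
  endloop
 endfacet
 facet normal 0.306 -0.256 -0.917
  outer loop
   vertex 1.5 0.4 1.4
   vertex 0.8 3.5 0.3
   vertex 3.6 0.4 2.1
  endloop
 endfacet
 facet normal -0.967 -0.245 -0.074
  outer loop
   vertex 1.5 0.4 1.4
   vertex 1.1 1.8 2.0
   vertex 0.8 3.5 0.3
  endloop
 endfacet
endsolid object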